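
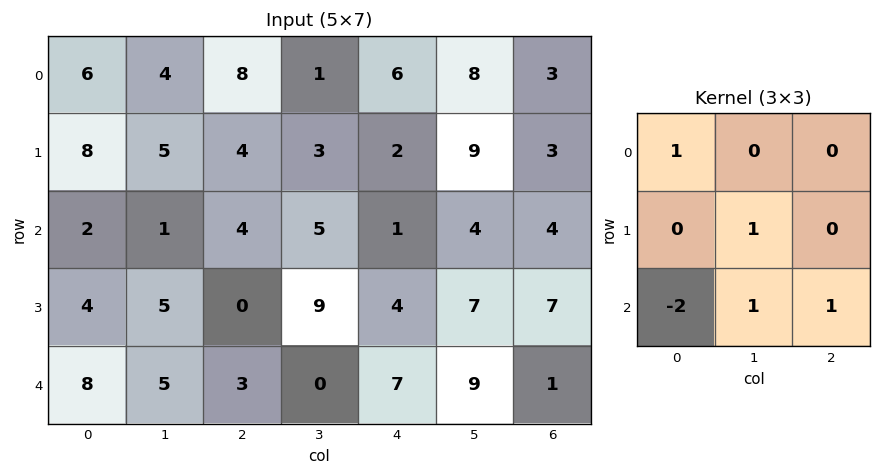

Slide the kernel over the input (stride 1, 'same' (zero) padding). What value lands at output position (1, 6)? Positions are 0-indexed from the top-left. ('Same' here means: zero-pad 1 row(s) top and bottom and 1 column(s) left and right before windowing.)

The receptive field on the zero-padded input at this output position is [8 3 0 / 9 3 0 / 4 4 0]. Elementwise product with the kernel and sum: 8·1 + 3·1 + 4·-2 + 4·1 + 0·1.

7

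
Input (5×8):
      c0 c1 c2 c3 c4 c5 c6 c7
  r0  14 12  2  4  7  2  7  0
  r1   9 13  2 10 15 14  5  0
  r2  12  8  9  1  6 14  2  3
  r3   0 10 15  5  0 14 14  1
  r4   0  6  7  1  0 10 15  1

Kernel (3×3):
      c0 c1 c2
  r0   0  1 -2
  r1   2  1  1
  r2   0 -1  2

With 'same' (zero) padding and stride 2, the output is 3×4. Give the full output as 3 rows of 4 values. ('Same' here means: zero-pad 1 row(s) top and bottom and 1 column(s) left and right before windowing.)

Output[0,0]: The receptive field on the zero-padded input at this output position is [0 0 0 / 0 14 12 / 0 9 13]. Elementwise product with the kernel and sum: 0·1 + 0·-2 + 0·2 + 14·1 + 12·1 + 9·-1 + 13·2.
Output[0,1]: The receptive field on the zero-padded input at this output position is [0 0 0 / 12 2 4 / 13 2 10]. Elementwise product with the kernel and sum: 0·1 + 0·-2 + 12·2 + 2·1 + 4·1 + 2·-1 + 10·2.

43 48 30 6
23 3 37 26
-14 25 -16 48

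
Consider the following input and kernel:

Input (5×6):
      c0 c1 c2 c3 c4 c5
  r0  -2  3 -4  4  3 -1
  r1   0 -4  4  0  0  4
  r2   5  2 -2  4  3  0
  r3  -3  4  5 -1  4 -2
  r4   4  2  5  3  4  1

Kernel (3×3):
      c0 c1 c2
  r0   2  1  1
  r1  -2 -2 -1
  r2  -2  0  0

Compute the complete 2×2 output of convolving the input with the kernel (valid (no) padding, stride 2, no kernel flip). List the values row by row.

-11 -5
-5 -19

Output[0,0]: The receptive field on the input at this output position is [-2 3 -4 / 0 -4 4 / 5 2 -2]. Elementwise product with the kernel and sum: -2·2 + 3·1 + -4·1 + 0·-2 + -4·-2 + 4·-1 + 5·-2.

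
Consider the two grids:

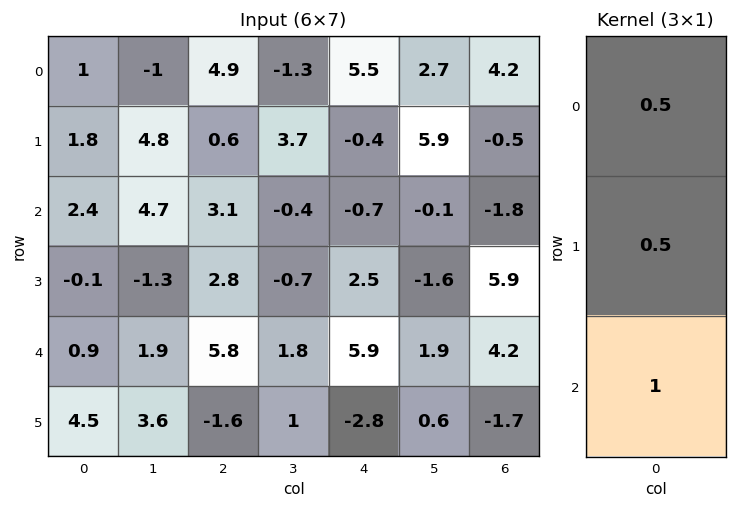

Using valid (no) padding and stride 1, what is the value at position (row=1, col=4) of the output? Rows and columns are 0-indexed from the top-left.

1.95

The receptive field on the input at this output position is [-0.4 / -0.7 / 2.5]. Elementwise product with the kernel and sum: -0.4·0.5 + -0.7·0.5 + 2.5·1.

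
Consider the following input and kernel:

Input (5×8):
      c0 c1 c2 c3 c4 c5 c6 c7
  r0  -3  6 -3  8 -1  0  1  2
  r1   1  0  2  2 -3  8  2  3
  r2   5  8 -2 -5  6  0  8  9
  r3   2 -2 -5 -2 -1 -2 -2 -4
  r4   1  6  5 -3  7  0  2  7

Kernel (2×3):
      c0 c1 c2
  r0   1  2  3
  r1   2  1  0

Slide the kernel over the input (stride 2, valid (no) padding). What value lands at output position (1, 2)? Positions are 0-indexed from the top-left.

26

The receptive field on the input at this output position is [6 0 8 / -1 -2 -2]. Elementwise product with the kernel and sum: 6·1 + 0·2 + 8·3 + -1·2 + -2·1.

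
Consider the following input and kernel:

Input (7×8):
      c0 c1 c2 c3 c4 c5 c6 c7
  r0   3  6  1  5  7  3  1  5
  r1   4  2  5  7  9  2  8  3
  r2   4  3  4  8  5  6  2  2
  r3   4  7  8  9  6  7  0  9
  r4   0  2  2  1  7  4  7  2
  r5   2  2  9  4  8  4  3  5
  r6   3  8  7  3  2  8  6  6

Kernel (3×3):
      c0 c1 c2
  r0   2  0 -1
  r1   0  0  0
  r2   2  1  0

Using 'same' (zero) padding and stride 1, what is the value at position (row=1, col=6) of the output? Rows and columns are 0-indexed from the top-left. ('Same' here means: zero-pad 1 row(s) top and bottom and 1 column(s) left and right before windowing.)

15

The receptive field on the zero-padded input at this output position is [3 1 5 / 2 8 3 / 6 2 2]. Elementwise product with the kernel and sum: 3·2 + 5·-1 + 6·2 + 2·1.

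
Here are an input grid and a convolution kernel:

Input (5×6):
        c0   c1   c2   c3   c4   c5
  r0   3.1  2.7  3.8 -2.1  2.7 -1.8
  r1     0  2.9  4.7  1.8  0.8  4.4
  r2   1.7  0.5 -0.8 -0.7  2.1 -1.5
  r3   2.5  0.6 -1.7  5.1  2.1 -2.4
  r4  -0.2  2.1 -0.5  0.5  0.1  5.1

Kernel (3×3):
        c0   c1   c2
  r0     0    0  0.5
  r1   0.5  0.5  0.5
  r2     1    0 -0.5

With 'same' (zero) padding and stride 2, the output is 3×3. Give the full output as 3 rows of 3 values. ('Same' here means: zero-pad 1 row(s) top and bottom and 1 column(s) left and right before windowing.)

Output[0,0]: The receptive field on the zero-padded input at this output position is [0 0 0 / 0 3.1 2.7 / 0 0 2.9]. Elementwise product with the kernel and sum: 0·0.5 + 0·0.5 + 3.1·0.5 + 2.7·0.5 + 0·1 + 2.9·-0.5.

1.45 4.2 -1
2.25 -1.55 8.45
1.25 3.6 1.65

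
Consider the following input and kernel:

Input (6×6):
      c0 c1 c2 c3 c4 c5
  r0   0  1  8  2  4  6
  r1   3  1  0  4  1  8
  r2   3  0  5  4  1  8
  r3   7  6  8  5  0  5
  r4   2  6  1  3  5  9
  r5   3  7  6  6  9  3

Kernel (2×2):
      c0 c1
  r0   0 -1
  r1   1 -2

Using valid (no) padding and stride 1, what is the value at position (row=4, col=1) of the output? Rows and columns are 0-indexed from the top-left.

-6

The receptive field on the input at this output position is [6 1 / 7 6]. Elementwise product with the kernel and sum: 1·-1 + 7·1 + 6·-2.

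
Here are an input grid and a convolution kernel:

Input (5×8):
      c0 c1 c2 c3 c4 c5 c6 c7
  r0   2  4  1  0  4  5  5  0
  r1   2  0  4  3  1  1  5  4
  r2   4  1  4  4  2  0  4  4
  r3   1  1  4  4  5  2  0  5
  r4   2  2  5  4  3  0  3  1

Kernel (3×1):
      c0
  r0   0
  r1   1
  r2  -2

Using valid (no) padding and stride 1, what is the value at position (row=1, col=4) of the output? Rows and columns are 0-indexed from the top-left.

The receptive field on the input at this output position is [1 / 2 / 5]. Elementwise product with the kernel and sum: 2·1 + 5·-2.

-8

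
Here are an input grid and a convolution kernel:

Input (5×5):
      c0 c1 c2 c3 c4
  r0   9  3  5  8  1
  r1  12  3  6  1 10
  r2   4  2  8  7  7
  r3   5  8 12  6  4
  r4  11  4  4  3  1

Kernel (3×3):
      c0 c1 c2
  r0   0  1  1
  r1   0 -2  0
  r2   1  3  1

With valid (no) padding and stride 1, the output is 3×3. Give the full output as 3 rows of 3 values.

20 34 43
46 41 31
21 10 16

Output[0,0]: The receptive field on the input at this output position is [9 3 5 / 12 3 6 / 4 2 8]. Elementwise product with the kernel and sum: 3·1 + 5·1 + 3·-2 + 4·1 + 2·3 + 8·1.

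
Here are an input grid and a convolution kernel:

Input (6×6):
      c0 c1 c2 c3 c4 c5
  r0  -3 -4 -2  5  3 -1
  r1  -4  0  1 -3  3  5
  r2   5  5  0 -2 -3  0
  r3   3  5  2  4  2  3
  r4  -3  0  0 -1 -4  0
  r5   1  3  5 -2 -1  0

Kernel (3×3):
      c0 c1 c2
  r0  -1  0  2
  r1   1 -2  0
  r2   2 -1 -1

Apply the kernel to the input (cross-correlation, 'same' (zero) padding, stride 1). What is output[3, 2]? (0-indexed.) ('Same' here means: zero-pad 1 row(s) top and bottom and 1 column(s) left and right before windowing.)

-7

The receptive field on the zero-padded input at this output position is [5 0 -2 / 5 2 4 / 0 0 -1]. Elementwise product with the kernel and sum: 5·-1 + -2·2 + 5·1 + 2·-2 + 0·2 + 0·-1 + -1·-1.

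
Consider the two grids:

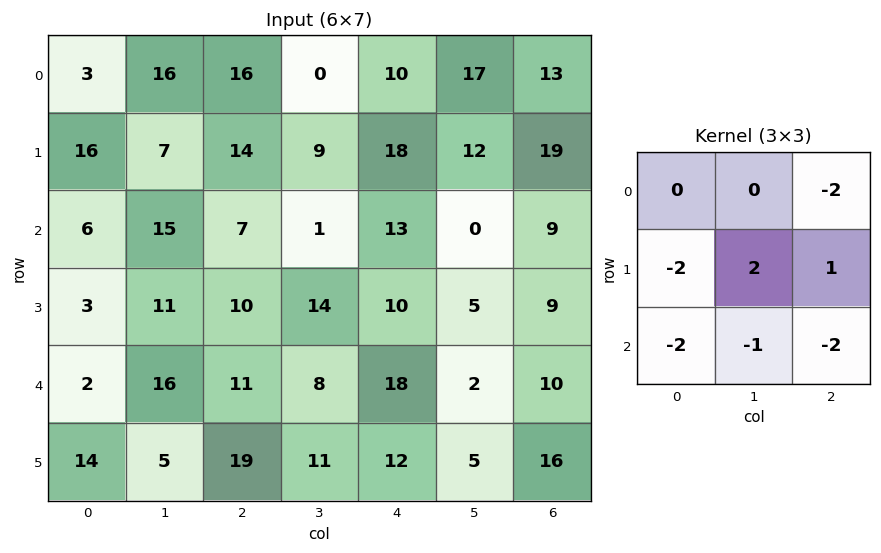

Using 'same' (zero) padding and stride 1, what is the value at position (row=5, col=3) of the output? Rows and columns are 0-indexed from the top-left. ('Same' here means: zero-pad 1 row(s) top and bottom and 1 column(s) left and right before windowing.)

The receptive field on the zero-padded input at this output position is [11 8 18 / 19 11 12 / 0 0 0]. Elementwise product with the kernel and sum: 18·-2 + 19·-2 + 11·2 + 12·1 + 0·-2 + 0·-1 + 0·-2.

-40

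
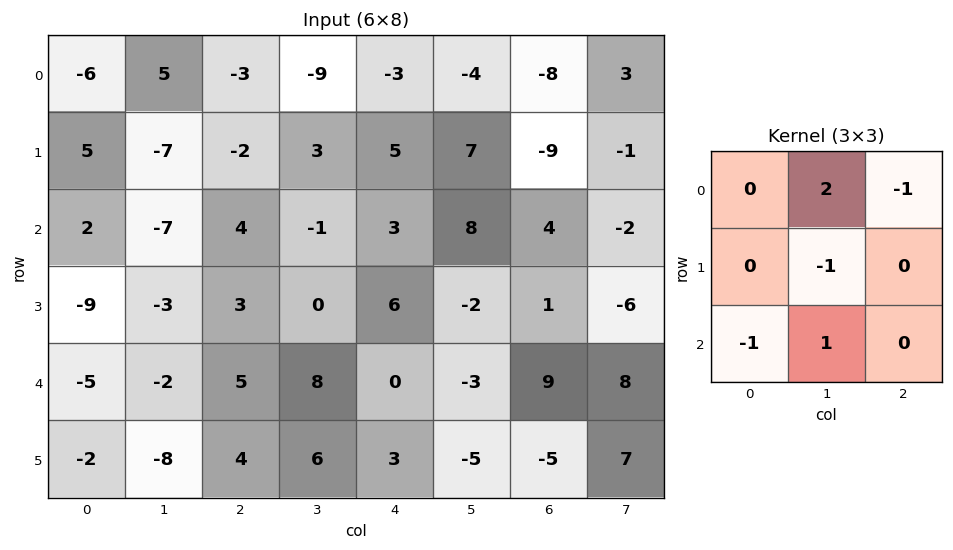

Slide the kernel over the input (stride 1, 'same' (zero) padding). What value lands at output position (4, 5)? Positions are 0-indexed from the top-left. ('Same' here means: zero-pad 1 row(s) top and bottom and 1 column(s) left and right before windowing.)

The receptive field on the zero-padded input at this output position is [6 -2 1 / 0 -3 9 / 3 -5 -5]. Elementwise product with the kernel and sum: -2·2 + 1·-1 + -3·-1 + 3·-1 + -5·1.

-10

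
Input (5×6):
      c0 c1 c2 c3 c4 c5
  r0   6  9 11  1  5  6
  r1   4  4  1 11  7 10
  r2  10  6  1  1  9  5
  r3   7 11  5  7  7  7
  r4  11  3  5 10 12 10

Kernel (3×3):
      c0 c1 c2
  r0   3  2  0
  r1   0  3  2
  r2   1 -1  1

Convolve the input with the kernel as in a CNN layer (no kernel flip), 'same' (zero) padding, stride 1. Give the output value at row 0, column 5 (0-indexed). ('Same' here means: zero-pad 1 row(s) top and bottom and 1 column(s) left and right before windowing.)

The receptive field on the zero-padded input at this output position is [0 0 0 / 5 6 0 / 7 10 0]. Elementwise product with the kernel and sum: 0·3 + 0·2 + 6·3 + 0·2 + 7·1 + 10·-1 + 0·1.

15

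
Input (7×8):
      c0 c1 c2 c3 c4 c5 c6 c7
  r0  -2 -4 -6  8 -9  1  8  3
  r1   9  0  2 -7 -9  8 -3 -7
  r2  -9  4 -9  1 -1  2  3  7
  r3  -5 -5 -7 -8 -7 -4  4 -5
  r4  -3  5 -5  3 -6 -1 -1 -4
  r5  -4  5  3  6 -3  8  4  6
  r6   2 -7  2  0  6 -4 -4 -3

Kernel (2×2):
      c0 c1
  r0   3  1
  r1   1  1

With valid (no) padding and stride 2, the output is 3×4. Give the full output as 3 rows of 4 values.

Output[0,0]: The receptive field on the input at this output position is [-2 -4 / 9 0]. Elementwise product with the kernel and sum: -2·3 + -4·1 + 9·1 + 0·1.

-1 -15 -27 17
-33 -41 -12 15
-3 -3 -14 3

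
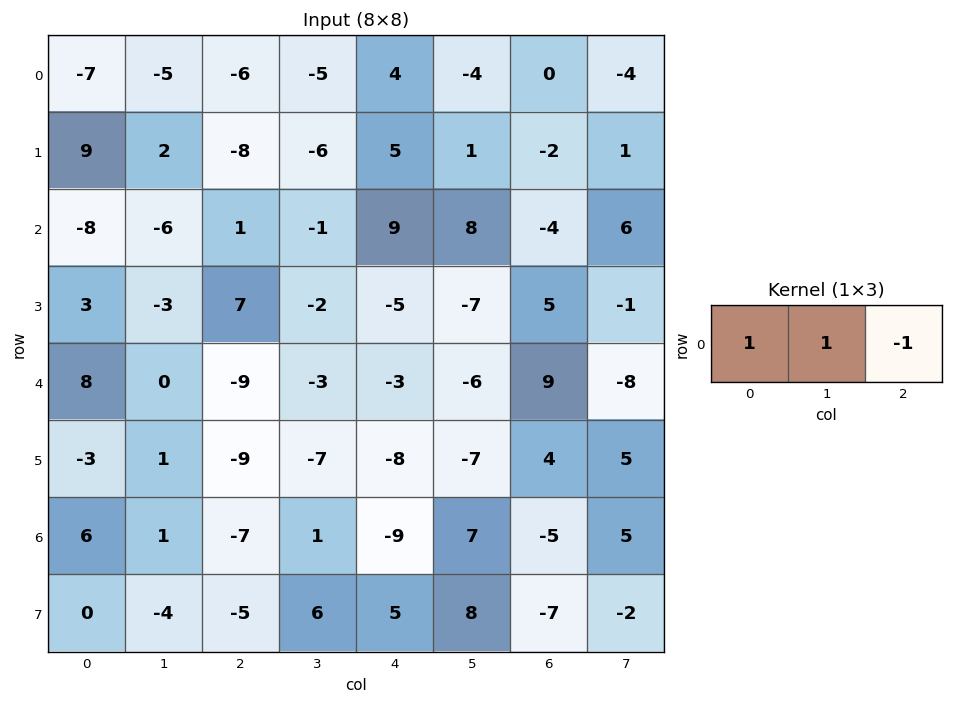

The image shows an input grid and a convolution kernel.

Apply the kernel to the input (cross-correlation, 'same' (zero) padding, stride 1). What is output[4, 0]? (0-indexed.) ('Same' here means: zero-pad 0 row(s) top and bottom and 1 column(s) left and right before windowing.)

The receptive field on the zero-padded input at this output position is [0 8 0]. Elementwise product with the kernel and sum: 0·1 + 8·1 + 0·-1.

8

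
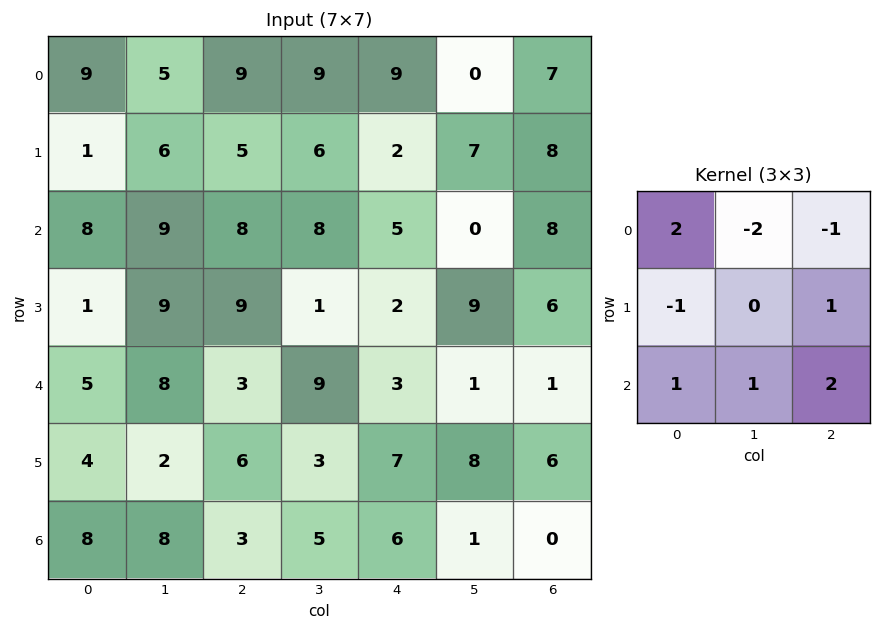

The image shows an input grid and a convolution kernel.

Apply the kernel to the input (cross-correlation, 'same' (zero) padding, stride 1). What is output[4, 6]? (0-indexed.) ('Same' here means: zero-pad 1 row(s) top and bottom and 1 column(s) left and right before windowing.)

19

The receptive field on the zero-padded input at this output position is [9 6 0 / 1 1 0 / 8 6 0]. Elementwise product with the kernel and sum: 9·2 + 6·-2 + 0·-1 + 1·-1 + 0·1 + 8·1 + 6·1 + 0·2.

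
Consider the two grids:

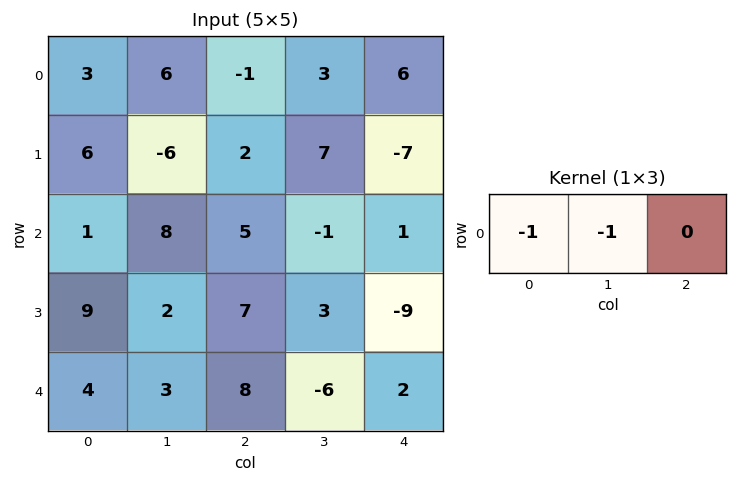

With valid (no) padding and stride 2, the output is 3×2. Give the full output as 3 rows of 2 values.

Output[0,0]: The receptive field on the input at this output position is [3 6 -1]. Elementwise product with the kernel and sum: 3·-1 + 6·-1.

-9 -2
-9 -4
-7 -2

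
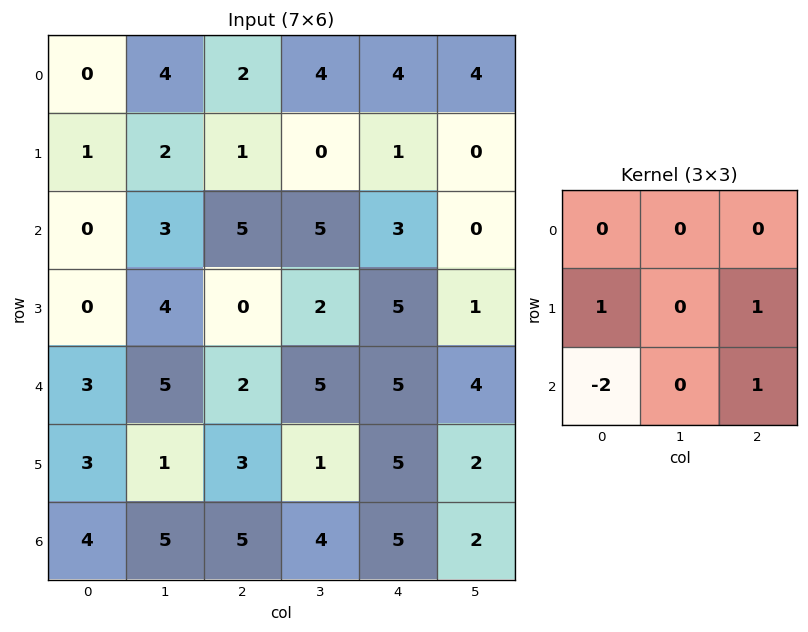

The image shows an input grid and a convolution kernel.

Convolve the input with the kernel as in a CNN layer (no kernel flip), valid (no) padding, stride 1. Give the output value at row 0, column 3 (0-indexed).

The receptive field on the input at this output position is [4 4 4 / 0 1 0 / 5 3 0]. Elementwise product with the kernel and sum: 0·1 + 0·1 + 5·-2 + 0·1.

-10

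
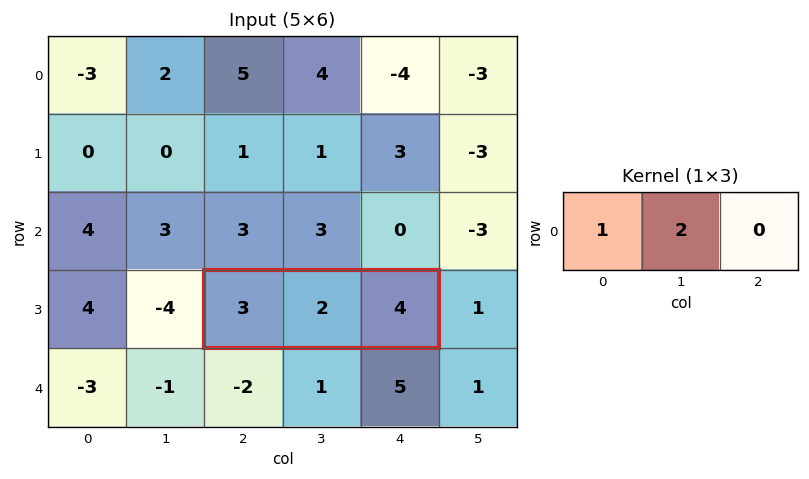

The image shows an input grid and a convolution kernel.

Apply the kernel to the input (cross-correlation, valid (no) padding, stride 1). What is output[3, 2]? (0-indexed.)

The receptive field on the input at this output position is [3 2 4]. Elementwise product with the kernel and sum: 3·1 + 2·2.

7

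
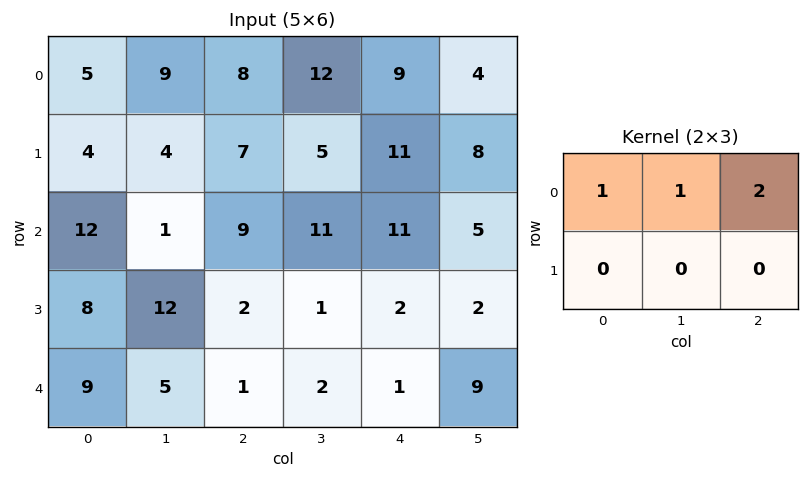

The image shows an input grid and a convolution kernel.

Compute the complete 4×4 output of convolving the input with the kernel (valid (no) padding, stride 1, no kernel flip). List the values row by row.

Output[0,0]: The receptive field on the input at this output position is [5 9 8 / 4 4 7]. Elementwise product with the kernel and sum: 5·1 + 9·1 + 8·2.

30 41 38 29
22 21 34 32
31 32 42 32
24 16 7 7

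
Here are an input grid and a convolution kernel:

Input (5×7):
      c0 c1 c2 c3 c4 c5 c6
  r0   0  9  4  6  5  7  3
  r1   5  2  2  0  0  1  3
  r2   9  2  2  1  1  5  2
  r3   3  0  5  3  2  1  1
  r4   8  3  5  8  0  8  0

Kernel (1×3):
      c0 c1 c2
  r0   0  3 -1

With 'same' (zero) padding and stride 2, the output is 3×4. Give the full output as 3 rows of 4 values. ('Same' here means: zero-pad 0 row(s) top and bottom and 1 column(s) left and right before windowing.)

Output[0,0]: The receptive field on the zero-padded input at this output position is [0 0 9]. Elementwise product with the kernel and sum: 0·3 + 9·-1.
Output[0,1]: The receptive field on the zero-padded input at this output position is [9 4 6]. Elementwise product with the kernel and sum: 4·3 + 6·-1.

-9 6 8 9
25 5 -2 6
21 7 -8 0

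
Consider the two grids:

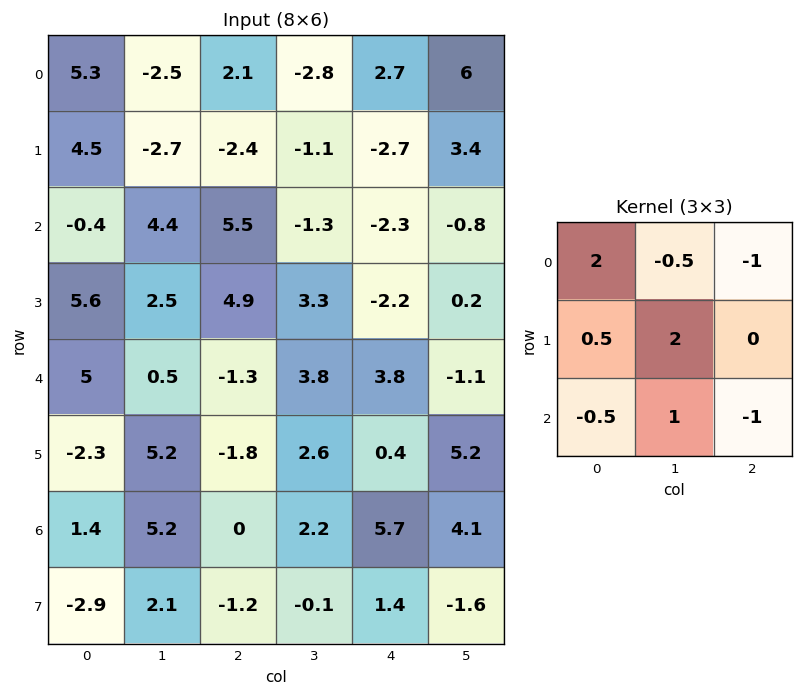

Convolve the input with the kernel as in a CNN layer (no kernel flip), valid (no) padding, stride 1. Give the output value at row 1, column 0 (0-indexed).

The receptive field on the input at this output position is [4.5 -2.7 -2.4 / -0.4 4.4 5.5 / 5.6 2.5 4.9]. Elementwise product with the kernel and sum: 4.5·2 + -2.7·-0.5 + -2.4·-1 + -0.4·0.5 + 4.4·2 + 5.6·-0.5 + 2.5·1 + 4.9·-1.

16.15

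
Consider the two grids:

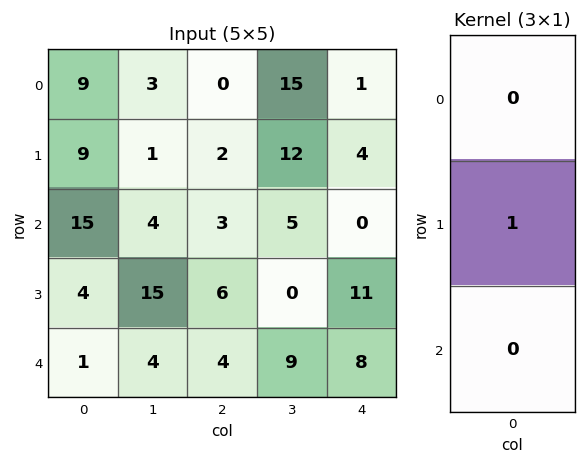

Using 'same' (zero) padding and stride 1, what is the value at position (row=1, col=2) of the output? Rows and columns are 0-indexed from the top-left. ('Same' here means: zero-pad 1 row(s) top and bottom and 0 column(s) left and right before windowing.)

The receptive field on the zero-padded input at this output position is [0 / 2 / 3]. Elementwise product with the kernel and sum: 2·1.

2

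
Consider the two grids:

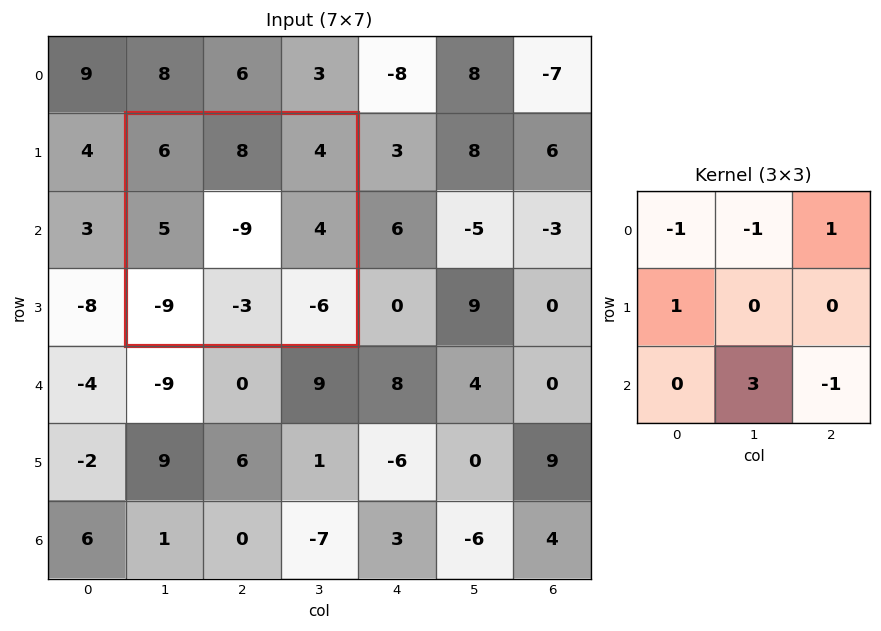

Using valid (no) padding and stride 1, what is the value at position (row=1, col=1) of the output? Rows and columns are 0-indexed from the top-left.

-8

The receptive field on the input at this output position is [6 8 4 / 5 -9 4 / -9 -3 -6]. Elementwise product with the kernel and sum: 6·-1 + 8·-1 + 4·1 + 5·1 + -3·3 + -6·-1.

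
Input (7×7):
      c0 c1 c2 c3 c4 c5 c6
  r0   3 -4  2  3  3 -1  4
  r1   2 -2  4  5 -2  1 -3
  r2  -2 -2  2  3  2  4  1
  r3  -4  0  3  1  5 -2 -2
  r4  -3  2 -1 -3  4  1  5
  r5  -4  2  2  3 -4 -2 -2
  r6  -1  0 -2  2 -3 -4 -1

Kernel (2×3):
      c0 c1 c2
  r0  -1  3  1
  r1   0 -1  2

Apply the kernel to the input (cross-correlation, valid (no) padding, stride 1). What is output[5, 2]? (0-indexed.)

-5

The receptive field on the input at this output position is [2 3 -4 / -2 2 -3]. Elementwise product with the kernel and sum: 2·-1 + 3·3 + -4·1 + 2·-1 + -3·2.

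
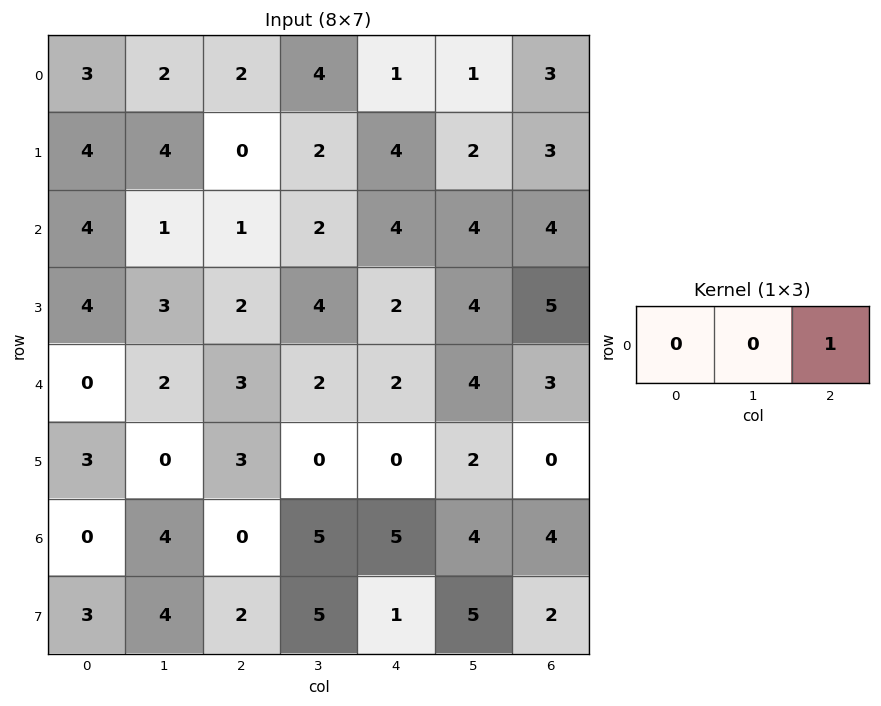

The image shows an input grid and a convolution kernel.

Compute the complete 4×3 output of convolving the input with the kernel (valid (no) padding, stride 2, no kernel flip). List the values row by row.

2 1 3
1 4 4
3 2 3
0 5 4

Output[0,0]: The receptive field on the input at this output position is [3 2 2]. Elementwise product with the kernel and sum: 2·1.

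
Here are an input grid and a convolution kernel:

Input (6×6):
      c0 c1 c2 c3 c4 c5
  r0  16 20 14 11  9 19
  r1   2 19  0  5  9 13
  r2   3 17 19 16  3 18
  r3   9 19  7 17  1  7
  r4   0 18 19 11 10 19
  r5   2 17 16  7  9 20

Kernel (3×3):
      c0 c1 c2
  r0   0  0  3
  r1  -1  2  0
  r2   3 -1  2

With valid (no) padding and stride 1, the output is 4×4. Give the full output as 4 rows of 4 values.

108 78 84 151
53 120 46 93
106 100 102 100
78 120 65 82

Output[0,0]: The receptive field on the input at this output position is [16 20 14 / 2 19 0 / 3 17 19]. Elementwise product with the kernel and sum: 14·3 + 2·-1 + 19·2 + 3·3 + 17·-1 + 19·2.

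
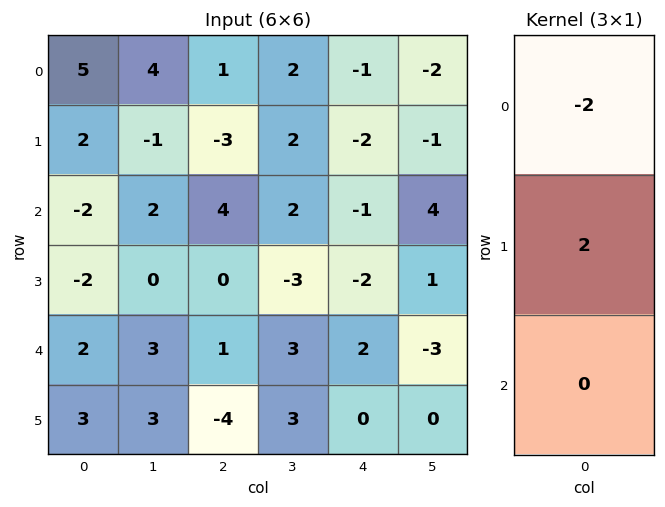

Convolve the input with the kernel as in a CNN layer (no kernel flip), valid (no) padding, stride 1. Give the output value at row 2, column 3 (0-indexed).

The receptive field on the input at this output position is [2 / -3 / 3]. Elementwise product with the kernel and sum: 2·-2 + -3·2.

-10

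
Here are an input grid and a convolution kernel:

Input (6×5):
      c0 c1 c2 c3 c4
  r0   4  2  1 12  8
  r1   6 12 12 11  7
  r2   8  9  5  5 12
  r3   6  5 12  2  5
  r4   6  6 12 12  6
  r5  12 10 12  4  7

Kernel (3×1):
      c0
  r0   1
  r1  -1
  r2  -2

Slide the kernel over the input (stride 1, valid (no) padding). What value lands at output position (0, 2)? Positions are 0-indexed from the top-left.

The receptive field on the input at this output position is [1 / 12 / 5]. Elementwise product with the kernel and sum: 1·1 + 12·-1 + 5·-2.

-21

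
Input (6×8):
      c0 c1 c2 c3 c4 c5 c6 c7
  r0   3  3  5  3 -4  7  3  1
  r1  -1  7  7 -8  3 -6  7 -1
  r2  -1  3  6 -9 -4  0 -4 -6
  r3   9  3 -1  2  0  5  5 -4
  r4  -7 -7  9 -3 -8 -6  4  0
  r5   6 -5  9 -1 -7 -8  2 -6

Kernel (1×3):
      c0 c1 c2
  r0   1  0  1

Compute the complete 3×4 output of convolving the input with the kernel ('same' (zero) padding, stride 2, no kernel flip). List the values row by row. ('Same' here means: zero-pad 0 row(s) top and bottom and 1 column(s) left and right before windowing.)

Output[0,0]: The receptive field on the zero-padded input at this output position is [0 3 3]. Elementwise product with the kernel and sum: 0·1 + 3·1.

3 6 10 8
3 -6 -9 -6
-7 -10 -9 -6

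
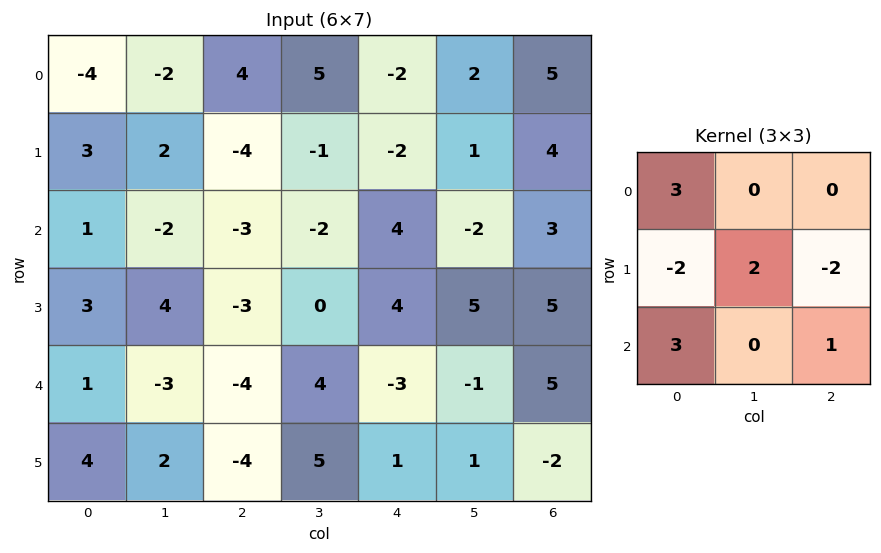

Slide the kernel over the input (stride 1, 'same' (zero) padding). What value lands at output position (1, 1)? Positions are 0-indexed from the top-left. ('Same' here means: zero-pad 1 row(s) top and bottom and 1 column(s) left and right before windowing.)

The receptive field on the zero-padded input at this output position is [-4 -2 4 / 3 2 -4 / 1 -2 -3]. Elementwise product with the kernel and sum: -4·3 + 3·-2 + 2·2 + -4·-2 + 1·3 + -3·1.

-6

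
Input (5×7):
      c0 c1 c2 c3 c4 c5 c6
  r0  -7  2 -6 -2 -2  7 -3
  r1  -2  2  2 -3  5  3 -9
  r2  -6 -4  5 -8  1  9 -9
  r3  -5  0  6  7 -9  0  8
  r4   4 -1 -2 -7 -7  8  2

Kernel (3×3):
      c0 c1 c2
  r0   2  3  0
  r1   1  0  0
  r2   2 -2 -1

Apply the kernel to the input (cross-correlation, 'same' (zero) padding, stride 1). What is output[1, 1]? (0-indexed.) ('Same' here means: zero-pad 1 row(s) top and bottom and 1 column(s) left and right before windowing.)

The receptive field on the zero-padded input at this output position is [-7 2 -6 / -2 2 2 / -6 -4 5]. Elementwise product with the kernel and sum: -7·2 + 2·3 + -2·1 + -6·2 + -4·-2 + 5·-1.

-19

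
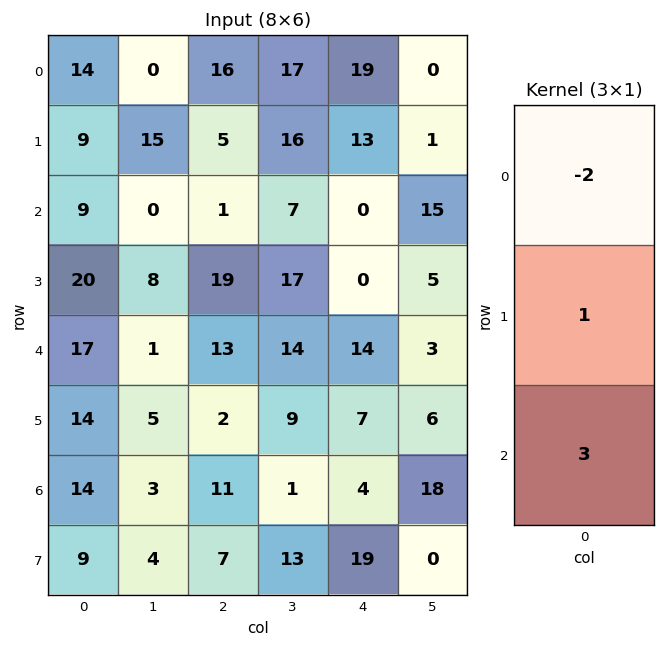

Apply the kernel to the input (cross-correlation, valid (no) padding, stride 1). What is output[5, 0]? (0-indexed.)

The receptive field on the input at this output position is [14 / 14 / 9]. Elementwise product with the kernel and sum: 14·-2 + 14·1 + 9·3.

13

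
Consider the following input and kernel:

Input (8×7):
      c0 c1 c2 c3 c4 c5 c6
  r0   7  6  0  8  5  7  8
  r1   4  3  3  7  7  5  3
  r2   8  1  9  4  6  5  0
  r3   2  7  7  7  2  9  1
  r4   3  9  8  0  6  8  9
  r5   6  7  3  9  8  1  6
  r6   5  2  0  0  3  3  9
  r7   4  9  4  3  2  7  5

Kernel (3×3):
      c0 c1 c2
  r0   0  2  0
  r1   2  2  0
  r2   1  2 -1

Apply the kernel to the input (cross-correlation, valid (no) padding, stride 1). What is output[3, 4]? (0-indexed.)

50

The receptive field on the input at this output position is [2 9 1 / 6 8 9 / 8 1 6]. Elementwise product with the kernel and sum: 9·2 + 6·2 + 8·2 + 8·1 + 1·2 + 6·-1.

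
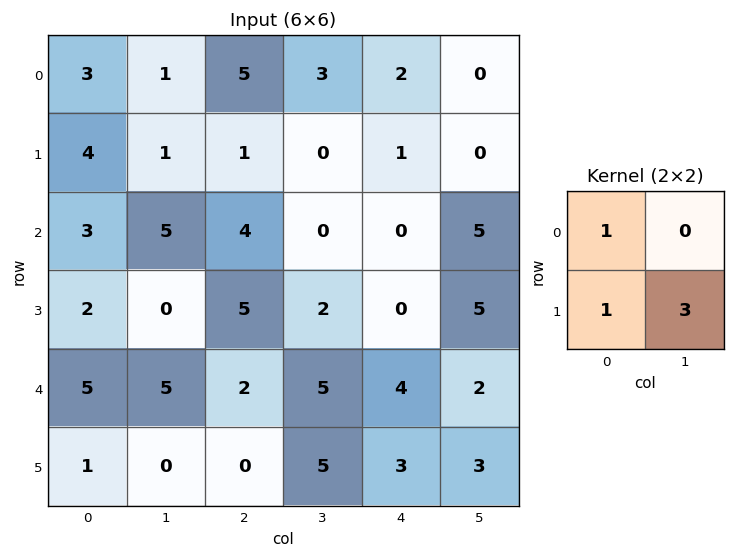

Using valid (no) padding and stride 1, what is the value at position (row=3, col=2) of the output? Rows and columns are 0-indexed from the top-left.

22

The receptive field on the input at this output position is [5 2 / 2 5]. Elementwise product with the kernel and sum: 5·1 + 2·1 + 5·3.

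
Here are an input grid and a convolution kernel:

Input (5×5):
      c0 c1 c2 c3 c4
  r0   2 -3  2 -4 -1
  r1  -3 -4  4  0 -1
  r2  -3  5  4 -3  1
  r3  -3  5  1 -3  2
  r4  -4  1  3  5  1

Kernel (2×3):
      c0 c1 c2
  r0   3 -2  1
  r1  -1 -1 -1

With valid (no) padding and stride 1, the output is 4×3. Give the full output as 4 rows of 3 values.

17 -17 10
-3 -26 9
-18 1 19
-18 1 2

Output[0,0]: The receptive field on the input at this output position is [2 -3 2 / -3 -4 4]. Elementwise product with the kernel and sum: 2·3 + -3·-2 + 2·1 + -3·-1 + -4·-1 + 4·-1.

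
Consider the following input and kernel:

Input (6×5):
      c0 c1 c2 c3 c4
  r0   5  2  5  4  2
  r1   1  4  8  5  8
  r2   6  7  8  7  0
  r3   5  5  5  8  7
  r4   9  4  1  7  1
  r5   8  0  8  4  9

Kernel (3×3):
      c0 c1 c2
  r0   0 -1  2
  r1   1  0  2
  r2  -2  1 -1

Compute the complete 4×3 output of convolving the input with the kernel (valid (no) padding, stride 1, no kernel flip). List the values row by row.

Output[0,0]: The receptive field on the input at this output position is [5 2 5 / 1 4 8 / 6 7 8]. Elementwise product with the kernel and sum: 2·-1 + 5·2 + 1·1 + 8·2 + 6·-2 + 7·1 + 8·-1.

12 4 15
24 10 10
9 13 16
-8 33 -12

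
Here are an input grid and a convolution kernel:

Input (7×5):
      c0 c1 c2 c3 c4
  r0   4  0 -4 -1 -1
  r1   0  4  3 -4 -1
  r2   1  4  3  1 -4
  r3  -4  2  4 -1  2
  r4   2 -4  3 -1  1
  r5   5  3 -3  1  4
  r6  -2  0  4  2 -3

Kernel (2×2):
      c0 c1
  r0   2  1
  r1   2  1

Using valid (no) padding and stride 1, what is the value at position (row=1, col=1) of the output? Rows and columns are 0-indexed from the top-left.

22

The receptive field on the input at this output position is [4 3 / 4 3]. Elementwise product with the kernel and sum: 4·2 + 3·1 + 4·2 + 3·1.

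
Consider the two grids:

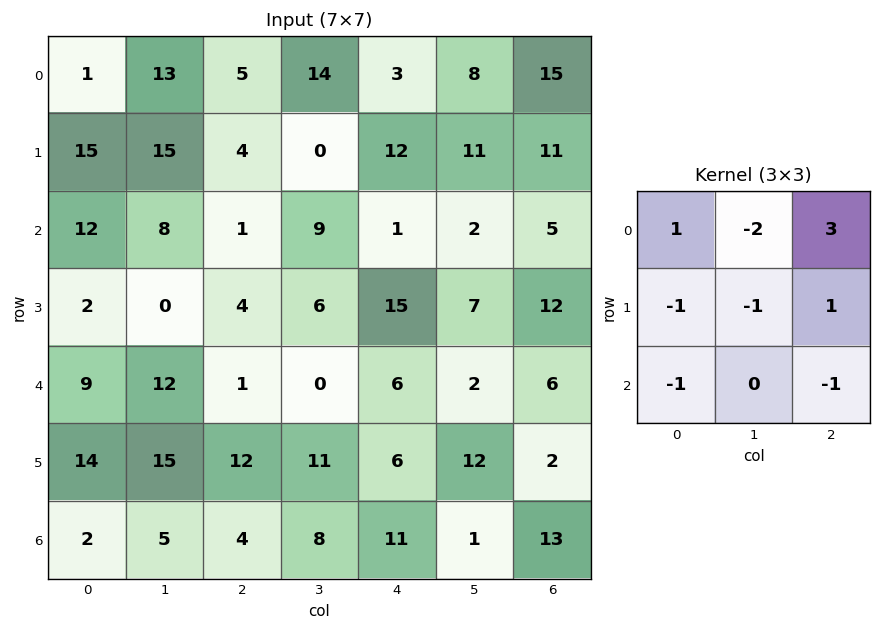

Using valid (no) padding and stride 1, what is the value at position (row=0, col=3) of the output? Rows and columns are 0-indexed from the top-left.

20

The receptive field on the input at this output position is [14 3 8 / 0 12 11 / 9 1 2]. Elementwise product with the kernel and sum: 14·1 + 3·-2 + 8·3 + 0·-1 + 12·-1 + 11·1 + 9·-1 + 2·-1.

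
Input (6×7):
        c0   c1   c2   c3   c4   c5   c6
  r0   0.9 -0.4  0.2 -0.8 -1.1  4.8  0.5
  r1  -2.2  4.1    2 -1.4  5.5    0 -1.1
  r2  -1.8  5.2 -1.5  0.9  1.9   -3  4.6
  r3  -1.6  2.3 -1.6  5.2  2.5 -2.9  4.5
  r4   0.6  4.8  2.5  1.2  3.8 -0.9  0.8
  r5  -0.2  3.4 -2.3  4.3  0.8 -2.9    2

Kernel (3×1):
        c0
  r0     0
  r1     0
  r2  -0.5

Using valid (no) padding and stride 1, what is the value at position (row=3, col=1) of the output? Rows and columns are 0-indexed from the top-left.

-1.7

The receptive field on the input at this output position is [2.3 / 4.8 / 3.4]. Elementwise product with the kernel and sum: 3.4·-0.5.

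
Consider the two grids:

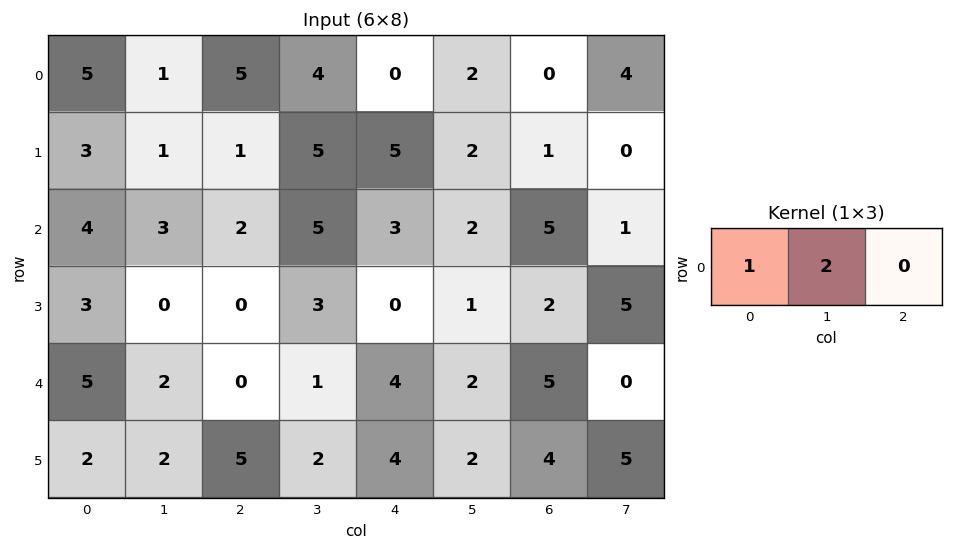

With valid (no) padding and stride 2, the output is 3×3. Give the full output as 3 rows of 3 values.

7 13 4
10 12 7
9 2 8

Output[0,0]: The receptive field on the input at this output position is [5 1 5]. Elementwise product with the kernel and sum: 5·1 + 1·2.
Output[0,1]: The receptive field on the input at this output position is [5 4 0]. Elementwise product with the kernel and sum: 5·1 + 4·2.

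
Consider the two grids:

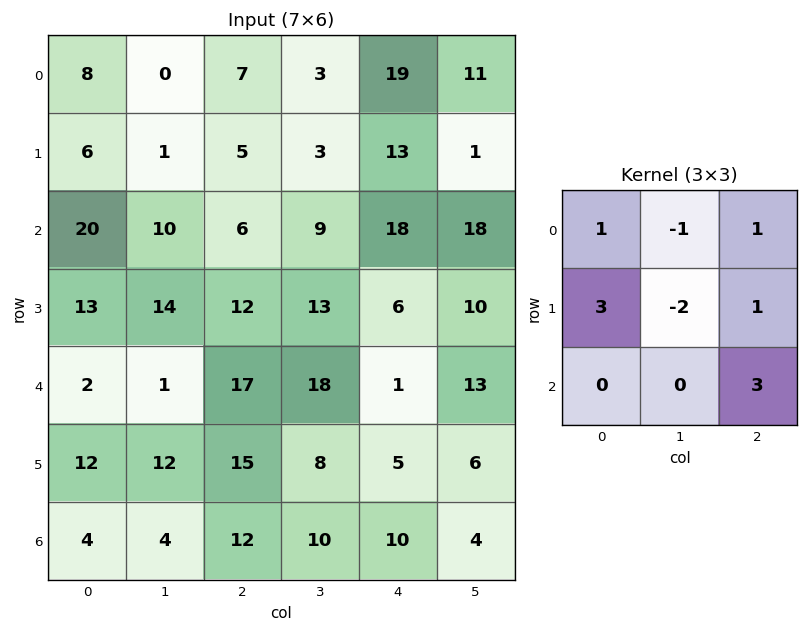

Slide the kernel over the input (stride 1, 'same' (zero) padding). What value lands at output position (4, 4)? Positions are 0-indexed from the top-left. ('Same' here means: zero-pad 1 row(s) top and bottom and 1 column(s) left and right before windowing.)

100

The receptive field on the zero-padded input at this output position is [13 6 10 / 18 1 13 / 8 5 6]. Elementwise product with the kernel and sum: 13·1 + 6·-1 + 10·1 + 18·3 + 1·-2 + 13·1 + 6·3.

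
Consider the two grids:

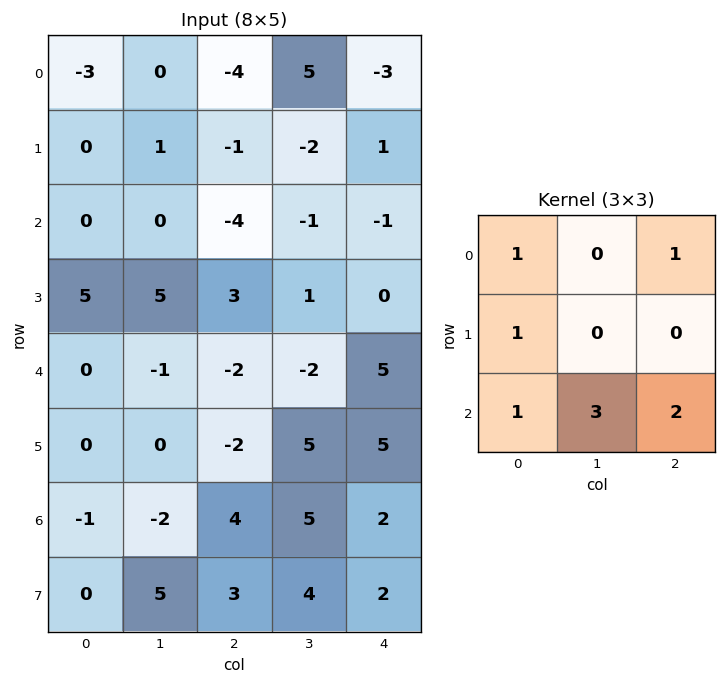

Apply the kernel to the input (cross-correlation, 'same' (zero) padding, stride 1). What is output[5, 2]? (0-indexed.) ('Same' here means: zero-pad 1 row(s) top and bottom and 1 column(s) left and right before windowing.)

The receptive field on the zero-padded input at this output position is [-1 -2 -2 / 0 -2 5 / -2 4 5]. Elementwise product with the kernel and sum: -1·1 + -2·1 + 0·1 + -2·1 + 4·3 + 5·2.

17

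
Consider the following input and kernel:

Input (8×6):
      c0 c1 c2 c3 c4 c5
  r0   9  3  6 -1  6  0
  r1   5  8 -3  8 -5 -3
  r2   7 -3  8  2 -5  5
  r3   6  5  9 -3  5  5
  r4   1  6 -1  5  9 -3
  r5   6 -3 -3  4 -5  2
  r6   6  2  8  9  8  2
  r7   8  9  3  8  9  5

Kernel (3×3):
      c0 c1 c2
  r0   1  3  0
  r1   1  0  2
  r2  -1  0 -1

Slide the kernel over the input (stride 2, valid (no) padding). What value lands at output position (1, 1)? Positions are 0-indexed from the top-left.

25

The receptive field on the input at this output position is [8 2 -5 / 9 -3 5 / -1 5 9]. Elementwise product with the kernel and sum: 8·1 + 2·3 + 9·1 + 5·2 + -1·-1 + 9·-1.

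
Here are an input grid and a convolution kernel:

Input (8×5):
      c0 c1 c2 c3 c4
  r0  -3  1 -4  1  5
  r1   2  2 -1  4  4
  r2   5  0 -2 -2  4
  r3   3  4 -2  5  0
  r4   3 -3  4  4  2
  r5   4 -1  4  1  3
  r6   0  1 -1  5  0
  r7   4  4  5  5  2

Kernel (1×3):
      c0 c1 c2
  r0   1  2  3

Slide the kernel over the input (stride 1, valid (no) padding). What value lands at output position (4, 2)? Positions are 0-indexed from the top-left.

The receptive field on the input at this output position is [4 4 2]. Elementwise product with the kernel and sum: 4·1 + 4·2 + 2·3.

18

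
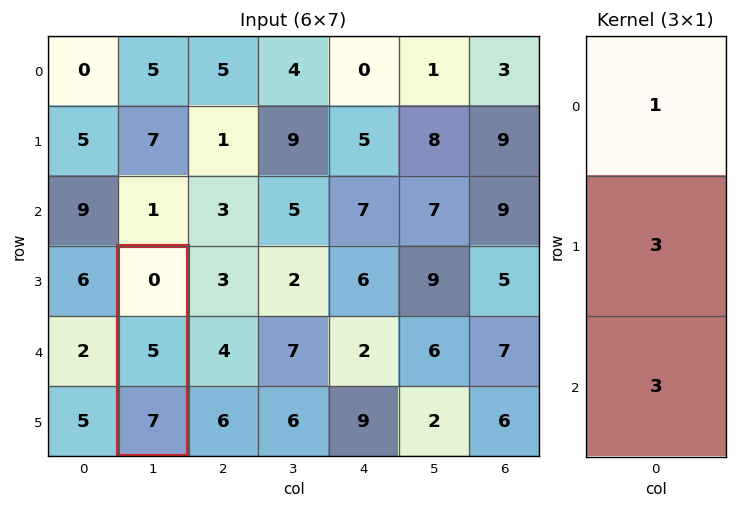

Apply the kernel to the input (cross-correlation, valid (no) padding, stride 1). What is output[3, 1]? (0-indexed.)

The receptive field on the input at this output position is [0 / 5 / 7]. Elementwise product with the kernel and sum: 0·1 + 5·3 + 7·3.

36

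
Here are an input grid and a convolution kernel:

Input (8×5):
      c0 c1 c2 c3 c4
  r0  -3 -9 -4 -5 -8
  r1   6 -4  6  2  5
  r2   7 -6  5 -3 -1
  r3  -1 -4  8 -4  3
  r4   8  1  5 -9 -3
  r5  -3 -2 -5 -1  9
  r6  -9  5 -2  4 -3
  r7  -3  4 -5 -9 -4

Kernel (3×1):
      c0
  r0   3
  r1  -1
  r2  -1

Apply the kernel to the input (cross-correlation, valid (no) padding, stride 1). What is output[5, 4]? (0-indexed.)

The receptive field on the input at this output position is [9 / -3 / -4]. Elementwise product with the kernel and sum: 9·3 + -3·-1 + -4·-1.

34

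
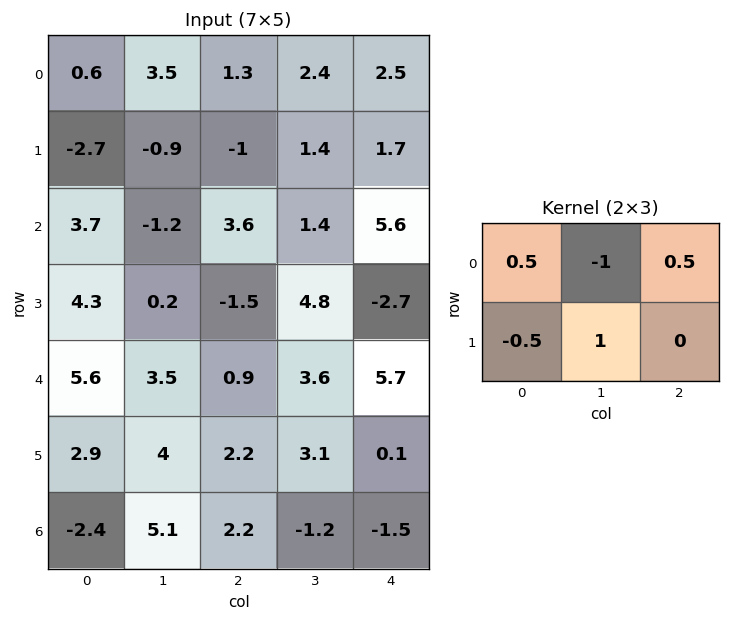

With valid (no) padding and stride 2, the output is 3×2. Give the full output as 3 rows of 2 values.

-2.1 1.4
2.9 8.75
2.3 1.7

Output[0,0]: The receptive field on the input at this output position is [0.6 3.5 1.3 / -2.7 -0.9 -1]. Elementwise product with the kernel and sum: 0.6·0.5 + 3.5·-1 + 1.3·0.5 + -2.7·-0.5 + -0.9·1.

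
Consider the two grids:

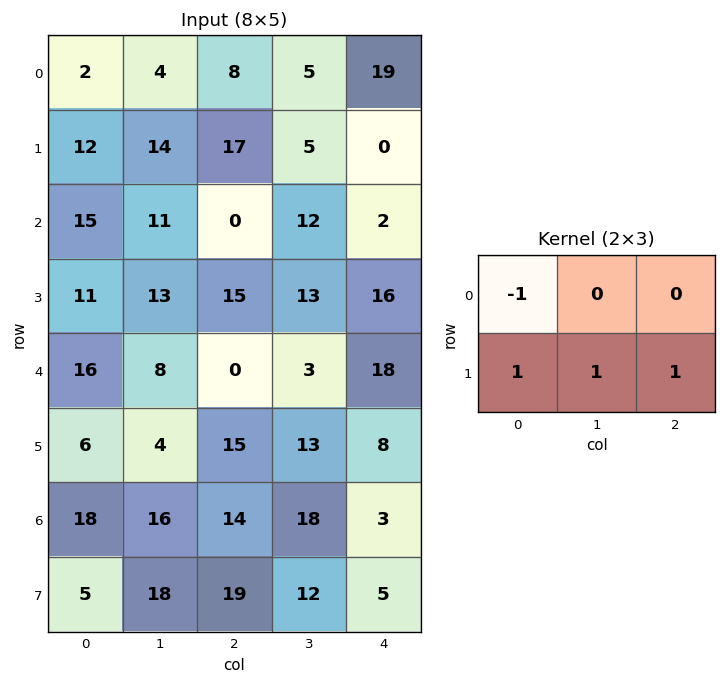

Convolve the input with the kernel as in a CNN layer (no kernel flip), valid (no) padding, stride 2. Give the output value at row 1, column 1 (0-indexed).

The receptive field on the input at this output position is [0 12 2 / 15 13 16]. Elementwise product with the kernel and sum: 0·-1 + 15·1 + 13·1 + 16·1.

44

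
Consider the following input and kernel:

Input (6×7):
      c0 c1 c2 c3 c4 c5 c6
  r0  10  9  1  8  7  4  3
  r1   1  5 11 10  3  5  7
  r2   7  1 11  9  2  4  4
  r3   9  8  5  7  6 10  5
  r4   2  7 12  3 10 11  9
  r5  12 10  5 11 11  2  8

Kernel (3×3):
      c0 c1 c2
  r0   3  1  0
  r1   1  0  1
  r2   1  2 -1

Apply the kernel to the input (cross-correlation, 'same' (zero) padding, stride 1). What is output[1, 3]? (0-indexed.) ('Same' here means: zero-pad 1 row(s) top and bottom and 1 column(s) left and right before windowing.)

52

The receptive field on the zero-padded input at this output position is [1 8 7 / 11 10 3 / 11 9 2]. Elementwise product with the kernel and sum: 1·3 + 8·1 + 11·1 + 3·1 + 11·1 + 9·2 + 2·-1.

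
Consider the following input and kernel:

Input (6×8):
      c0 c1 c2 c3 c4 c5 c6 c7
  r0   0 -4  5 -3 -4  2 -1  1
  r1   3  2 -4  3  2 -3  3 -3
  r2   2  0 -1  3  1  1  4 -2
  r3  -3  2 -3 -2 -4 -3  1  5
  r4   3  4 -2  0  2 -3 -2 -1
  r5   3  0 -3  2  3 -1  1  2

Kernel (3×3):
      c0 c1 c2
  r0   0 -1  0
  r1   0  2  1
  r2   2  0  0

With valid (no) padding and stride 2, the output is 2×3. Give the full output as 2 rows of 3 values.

8 9 -3
7 -15 -2

Output[0,0]: The receptive field on the input at this output position is [0 -4 5 / 3 2 -4 / 2 0 -1]. Elementwise product with the kernel and sum: -4·-1 + 2·2 + -4·1 + 2·2.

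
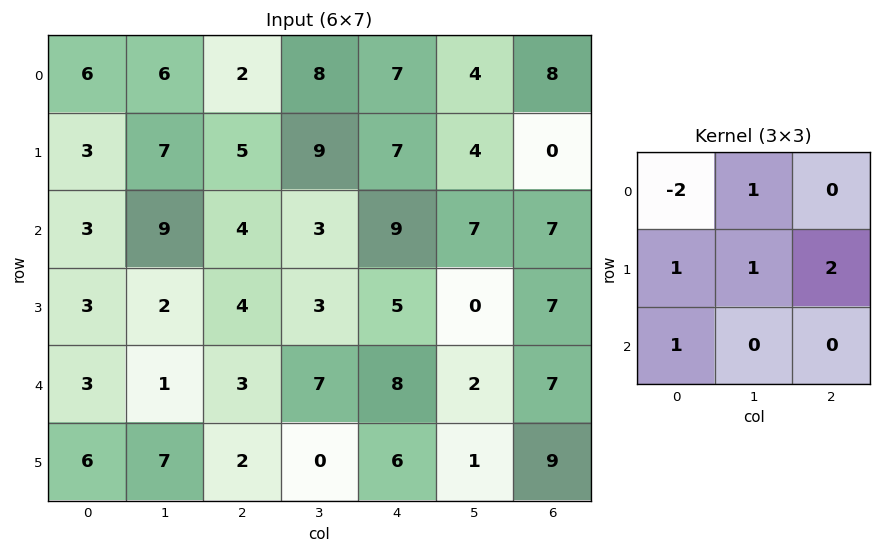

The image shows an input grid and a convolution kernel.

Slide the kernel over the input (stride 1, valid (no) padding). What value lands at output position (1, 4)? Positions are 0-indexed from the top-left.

25

The receptive field on the input at this output position is [7 4 0 / 9 7 7 / 5 0 7]. Elementwise product with the kernel and sum: 7·-2 + 4·1 + 9·1 + 7·1 + 7·2 + 5·1.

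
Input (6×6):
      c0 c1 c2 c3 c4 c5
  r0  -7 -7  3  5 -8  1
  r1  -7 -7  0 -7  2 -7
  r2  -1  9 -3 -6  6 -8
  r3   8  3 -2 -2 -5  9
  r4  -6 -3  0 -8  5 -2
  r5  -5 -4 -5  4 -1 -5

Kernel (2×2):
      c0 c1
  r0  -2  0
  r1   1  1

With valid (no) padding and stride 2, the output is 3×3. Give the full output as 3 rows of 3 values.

Output[0,0]: The receptive field on the input at this output position is [-7 -7 / -7 -7]. Elementwise product with the kernel and sum: -7·-2 + -7·1 + -7·1.

0 -13 11
13 2 -8
3 -1 -16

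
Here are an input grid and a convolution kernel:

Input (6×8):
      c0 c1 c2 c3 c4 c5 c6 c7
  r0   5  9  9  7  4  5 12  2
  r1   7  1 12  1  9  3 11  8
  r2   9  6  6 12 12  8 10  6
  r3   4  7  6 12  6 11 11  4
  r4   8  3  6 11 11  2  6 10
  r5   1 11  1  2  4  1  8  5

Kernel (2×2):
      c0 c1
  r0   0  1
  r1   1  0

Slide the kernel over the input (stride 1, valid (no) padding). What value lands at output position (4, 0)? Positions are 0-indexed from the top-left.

4

The receptive field on the input at this output position is [8 3 / 1 11]. Elementwise product with the kernel and sum: 3·1 + 1·1.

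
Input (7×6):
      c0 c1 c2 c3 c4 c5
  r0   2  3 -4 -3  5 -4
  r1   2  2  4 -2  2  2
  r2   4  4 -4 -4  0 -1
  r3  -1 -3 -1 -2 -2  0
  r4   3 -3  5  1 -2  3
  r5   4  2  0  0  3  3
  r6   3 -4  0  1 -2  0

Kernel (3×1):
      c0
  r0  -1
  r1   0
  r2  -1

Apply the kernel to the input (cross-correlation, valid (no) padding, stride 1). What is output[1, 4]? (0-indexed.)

The receptive field on the input at this output position is [2 / 0 / -2]. Elementwise product with the kernel and sum: 2·-1 + -2·-1.

0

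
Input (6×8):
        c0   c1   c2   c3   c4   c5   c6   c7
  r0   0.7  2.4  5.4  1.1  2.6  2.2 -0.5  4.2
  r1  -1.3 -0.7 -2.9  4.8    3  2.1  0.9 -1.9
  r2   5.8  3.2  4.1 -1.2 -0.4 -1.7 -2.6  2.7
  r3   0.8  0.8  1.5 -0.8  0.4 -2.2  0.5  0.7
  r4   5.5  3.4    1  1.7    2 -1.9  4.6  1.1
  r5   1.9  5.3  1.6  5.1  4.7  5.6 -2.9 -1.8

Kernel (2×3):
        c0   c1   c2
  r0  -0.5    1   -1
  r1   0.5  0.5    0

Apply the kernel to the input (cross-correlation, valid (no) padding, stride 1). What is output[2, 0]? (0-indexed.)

-3

The receptive field on the input at this output position is [5.8 3.2 4.1 / 0.8 0.8 1.5]. Elementwise product with the kernel and sum: 5.8·-0.5 + 3.2·1 + 4.1·-1 + 0.8·0.5 + 0.8·0.5.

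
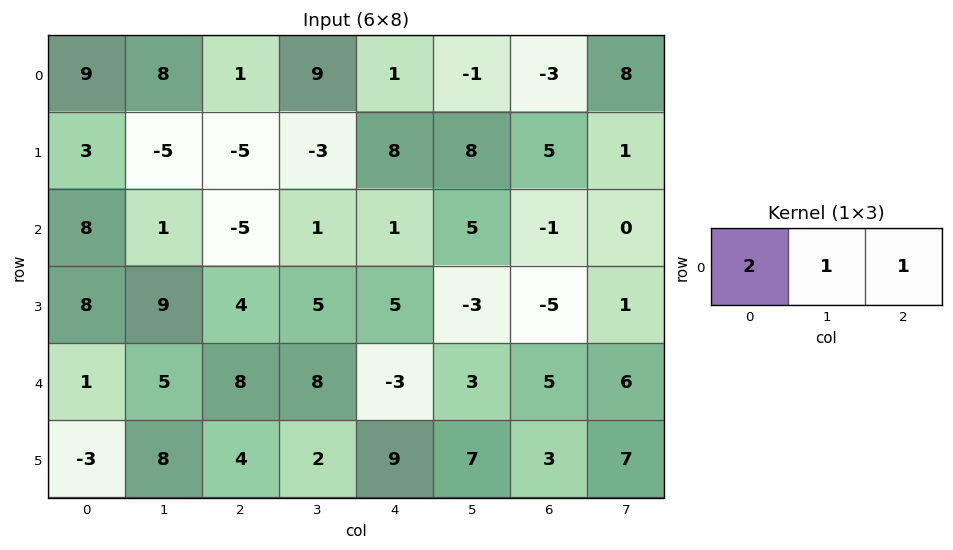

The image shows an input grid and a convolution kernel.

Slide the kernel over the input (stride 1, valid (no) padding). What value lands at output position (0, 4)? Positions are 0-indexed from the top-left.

-2

The receptive field on the input at this output position is [1 -1 -3]. Elementwise product with the kernel and sum: 1·2 + -1·1 + -3·1.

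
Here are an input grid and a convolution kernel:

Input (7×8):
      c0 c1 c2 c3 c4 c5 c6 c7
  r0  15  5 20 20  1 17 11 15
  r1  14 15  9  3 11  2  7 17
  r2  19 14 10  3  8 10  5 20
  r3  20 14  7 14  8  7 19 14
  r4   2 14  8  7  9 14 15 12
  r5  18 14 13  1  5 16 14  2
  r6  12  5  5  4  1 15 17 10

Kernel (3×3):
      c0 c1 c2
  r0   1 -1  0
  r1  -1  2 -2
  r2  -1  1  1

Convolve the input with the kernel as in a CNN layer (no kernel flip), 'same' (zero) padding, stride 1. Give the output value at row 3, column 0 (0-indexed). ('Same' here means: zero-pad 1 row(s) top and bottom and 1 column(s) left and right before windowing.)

9

The receptive field on the zero-padded input at this output position is [0 19 14 / 0 20 14 / 0 2 14]. Elementwise product with the kernel and sum: 0·1 + 19·-1 + 0·-1 + 20·2 + 14·-2 + 0·-1 + 2·1 + 14·1.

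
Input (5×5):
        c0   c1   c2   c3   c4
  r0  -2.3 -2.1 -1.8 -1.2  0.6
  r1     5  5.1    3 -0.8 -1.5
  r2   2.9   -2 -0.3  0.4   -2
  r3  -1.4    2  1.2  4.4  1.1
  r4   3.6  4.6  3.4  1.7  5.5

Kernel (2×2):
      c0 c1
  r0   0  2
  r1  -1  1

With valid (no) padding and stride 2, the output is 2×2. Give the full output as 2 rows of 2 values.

Output[0,0]: The receptive field on the input at this output position is [-2.3 -2.1 / 5 5.1]. Elementwise product with the kernel and sum: -2.1·2 + 5·-1 + 5.1·1.

-4.1 -6.2
-0.6 4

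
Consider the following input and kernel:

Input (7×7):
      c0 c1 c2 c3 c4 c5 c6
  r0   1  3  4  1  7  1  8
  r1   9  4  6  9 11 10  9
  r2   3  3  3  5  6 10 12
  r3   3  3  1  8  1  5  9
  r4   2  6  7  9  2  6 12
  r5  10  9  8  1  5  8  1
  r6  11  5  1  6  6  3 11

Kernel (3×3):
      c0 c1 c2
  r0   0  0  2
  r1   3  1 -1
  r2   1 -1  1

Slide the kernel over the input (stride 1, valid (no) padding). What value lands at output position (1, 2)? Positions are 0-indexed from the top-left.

The receptive field on the input at this output position is [6 9 11 / 3 5 6 / 1 8 1]. Elementwise product with the kernel and sum: 11·2 + 3·3 + 5·1 + 6·-1 + 1·1 + 8·-1 + 1·1.

24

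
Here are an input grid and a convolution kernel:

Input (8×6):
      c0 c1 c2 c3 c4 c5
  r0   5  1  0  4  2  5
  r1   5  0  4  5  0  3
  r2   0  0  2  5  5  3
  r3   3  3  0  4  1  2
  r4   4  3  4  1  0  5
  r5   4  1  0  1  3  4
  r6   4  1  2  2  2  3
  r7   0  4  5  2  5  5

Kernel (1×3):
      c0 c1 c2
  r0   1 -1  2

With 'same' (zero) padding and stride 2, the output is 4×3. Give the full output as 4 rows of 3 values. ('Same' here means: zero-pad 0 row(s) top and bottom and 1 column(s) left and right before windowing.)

-3 9 12
0 8 6
2 1 11
-2 3 6

Output[0,0]: The receptive field on the zero-padded input at this output position is [0 5 1]. Elementwise product with the kernel and sum: 0·1 + 5·-1 + 1·2.
Output[0,1]: The receptive field on the zero-padded input at this output position is [1 0 4]. Elementwise product with the kernel and sum: 1·1 + 0·-1 + 4·2.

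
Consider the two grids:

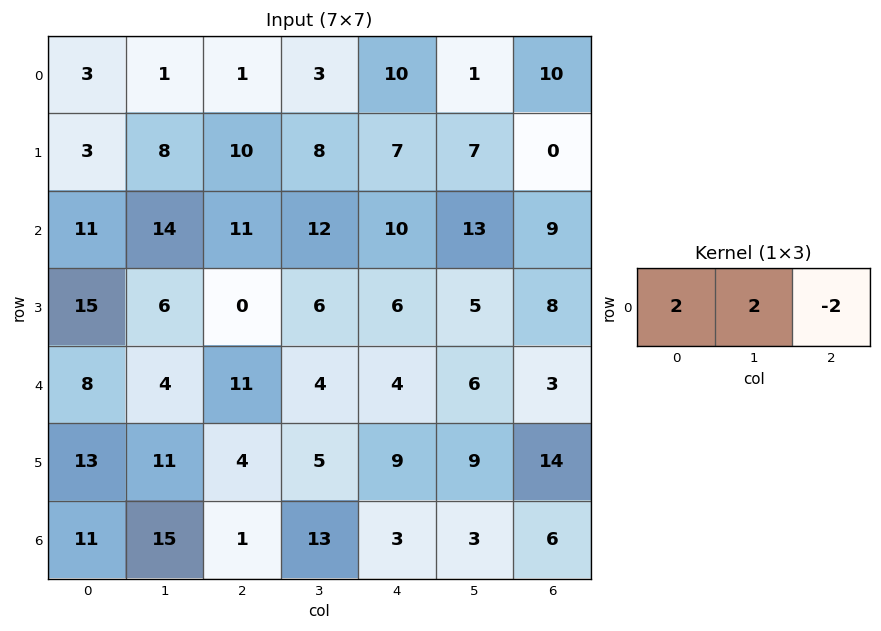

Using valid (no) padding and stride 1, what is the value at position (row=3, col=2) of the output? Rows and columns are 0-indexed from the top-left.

The receptive field on the input at this output position is [0 6 6]. Elementwise product with the kernel and sum: 0·2 + 6·2 + 6·-2.

0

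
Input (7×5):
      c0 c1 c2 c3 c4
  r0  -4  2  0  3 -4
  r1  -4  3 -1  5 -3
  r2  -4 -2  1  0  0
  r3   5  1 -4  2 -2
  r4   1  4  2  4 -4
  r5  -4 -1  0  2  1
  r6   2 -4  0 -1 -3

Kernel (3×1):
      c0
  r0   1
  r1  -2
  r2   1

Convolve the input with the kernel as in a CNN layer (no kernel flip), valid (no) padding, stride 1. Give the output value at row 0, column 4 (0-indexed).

2

The receptive field on the input at this output position is [-4 / -3 / 0]. Elementwise product with the kernel and sum: -4·1 + -3·-2 + 0·1.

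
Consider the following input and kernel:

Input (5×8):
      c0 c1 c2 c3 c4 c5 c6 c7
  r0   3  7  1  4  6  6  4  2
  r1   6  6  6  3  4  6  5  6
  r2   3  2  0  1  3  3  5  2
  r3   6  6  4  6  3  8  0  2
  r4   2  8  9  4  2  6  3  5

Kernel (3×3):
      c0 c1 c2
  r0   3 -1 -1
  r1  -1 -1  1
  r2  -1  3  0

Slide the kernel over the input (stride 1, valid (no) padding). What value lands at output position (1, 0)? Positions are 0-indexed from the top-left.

13

The receptive field on the input at this output position is [6 6 6 / 3 2 0 / 6 6 4]. Elementwise product with the kernel and sum: 6·3 + 6·-1 + 6·-1 + 3·-1 + 2·-1 + 0·1 + 6·-1 + 6·3.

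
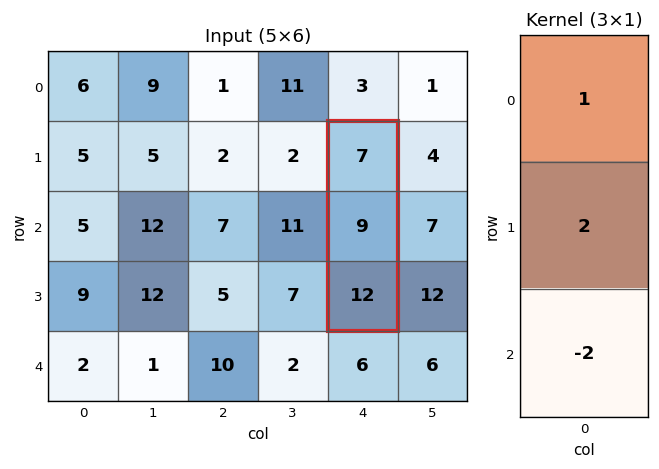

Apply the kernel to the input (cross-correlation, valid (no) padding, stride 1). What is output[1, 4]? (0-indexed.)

The receptive field on the input at this output position is [7 / 9 / 12]. Elementwise product with the kernel and sum: 7·1 + 9·2 + 12·-2.

1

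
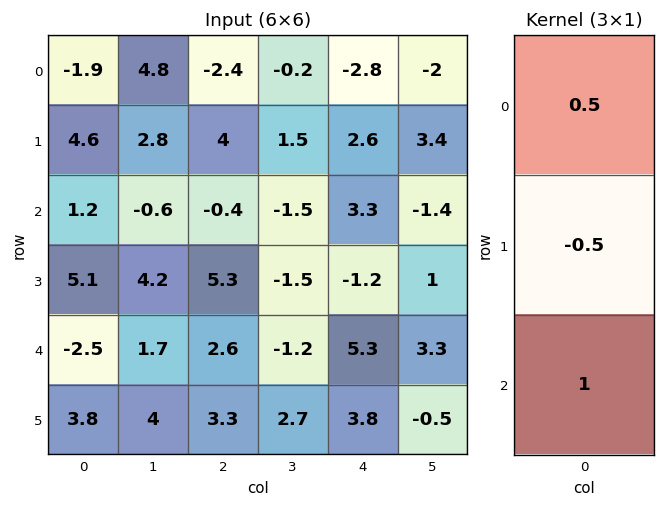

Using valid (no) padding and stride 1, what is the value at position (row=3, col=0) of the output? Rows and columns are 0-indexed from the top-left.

The receptive field on the input at this output position is [5.1 / -2.5 / 3.8]. Elementwise product with the kernel and sum: 5.1·0.5 + -2.5·-0.5 + 3.8·1.

7.6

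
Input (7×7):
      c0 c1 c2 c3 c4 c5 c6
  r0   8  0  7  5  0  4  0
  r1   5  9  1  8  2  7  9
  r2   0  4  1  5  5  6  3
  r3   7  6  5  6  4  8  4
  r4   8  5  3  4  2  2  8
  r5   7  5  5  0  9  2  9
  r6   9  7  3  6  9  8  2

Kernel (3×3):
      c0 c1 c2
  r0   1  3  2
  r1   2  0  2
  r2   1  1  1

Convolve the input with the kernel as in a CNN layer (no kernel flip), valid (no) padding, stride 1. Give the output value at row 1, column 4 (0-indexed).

The receptive field on the input at this output position is [2 7 9 / 5 6 3 / 4 8 4]. Elementwise product with the kernel and sum: 2·1 + 7·3 + 9·2 + 5·2 + 3·2 + 4·1 + 8·1 + 4·1.

73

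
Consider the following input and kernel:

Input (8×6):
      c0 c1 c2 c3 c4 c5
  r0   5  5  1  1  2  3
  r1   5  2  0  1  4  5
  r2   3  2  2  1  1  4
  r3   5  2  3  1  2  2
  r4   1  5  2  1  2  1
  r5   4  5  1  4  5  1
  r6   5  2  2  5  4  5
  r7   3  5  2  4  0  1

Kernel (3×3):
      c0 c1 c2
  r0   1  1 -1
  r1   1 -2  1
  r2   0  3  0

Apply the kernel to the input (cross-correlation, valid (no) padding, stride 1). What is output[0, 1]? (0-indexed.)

The receptive field on the input at this output position is [5 1 1 / 2 0 1 / 2 2 1]. Elementwise product with the kernel and sum: 5·1 + 1·1 + 1·-1 + 2·1 + 0·-2 + 1·1 + 2·3.

14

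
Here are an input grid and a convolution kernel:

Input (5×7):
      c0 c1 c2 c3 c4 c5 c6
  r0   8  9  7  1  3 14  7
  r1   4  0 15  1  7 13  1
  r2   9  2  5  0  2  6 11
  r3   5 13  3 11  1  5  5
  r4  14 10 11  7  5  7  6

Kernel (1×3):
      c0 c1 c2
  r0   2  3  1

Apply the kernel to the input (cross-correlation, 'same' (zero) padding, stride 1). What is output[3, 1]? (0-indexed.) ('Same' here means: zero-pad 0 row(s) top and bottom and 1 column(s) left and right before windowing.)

52

The receptive field on the zero-padded input at this output position is [5 13 3]. Elementwise product with the kernel and sum: 5·2 + 13·3 + 3·1.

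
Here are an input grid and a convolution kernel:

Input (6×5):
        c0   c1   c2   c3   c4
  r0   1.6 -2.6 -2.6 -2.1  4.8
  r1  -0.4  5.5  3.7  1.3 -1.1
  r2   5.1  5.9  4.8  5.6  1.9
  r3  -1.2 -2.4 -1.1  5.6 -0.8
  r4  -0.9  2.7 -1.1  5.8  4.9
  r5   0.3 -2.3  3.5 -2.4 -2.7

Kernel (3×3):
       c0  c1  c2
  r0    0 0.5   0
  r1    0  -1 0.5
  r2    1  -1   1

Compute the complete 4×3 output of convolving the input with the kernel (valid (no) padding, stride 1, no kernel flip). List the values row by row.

Output[0,0]: The receptive field on the input at this output position is [1.6 -2.6 -2.6 / -0.4 5.5 3.7 / 5.1 5.9 4.8]. Elementwise product with the kernel and sum: -2.6·0.5 + 5.5·-1 + 3.7·0.5 + 5.1·1 + 5.9·-1 + 4.8·1.

-0.95 2.35 -1.8
-0.65 4.15 -11.5
0.1 15.9 -5.2
1.65 -4.75 2.65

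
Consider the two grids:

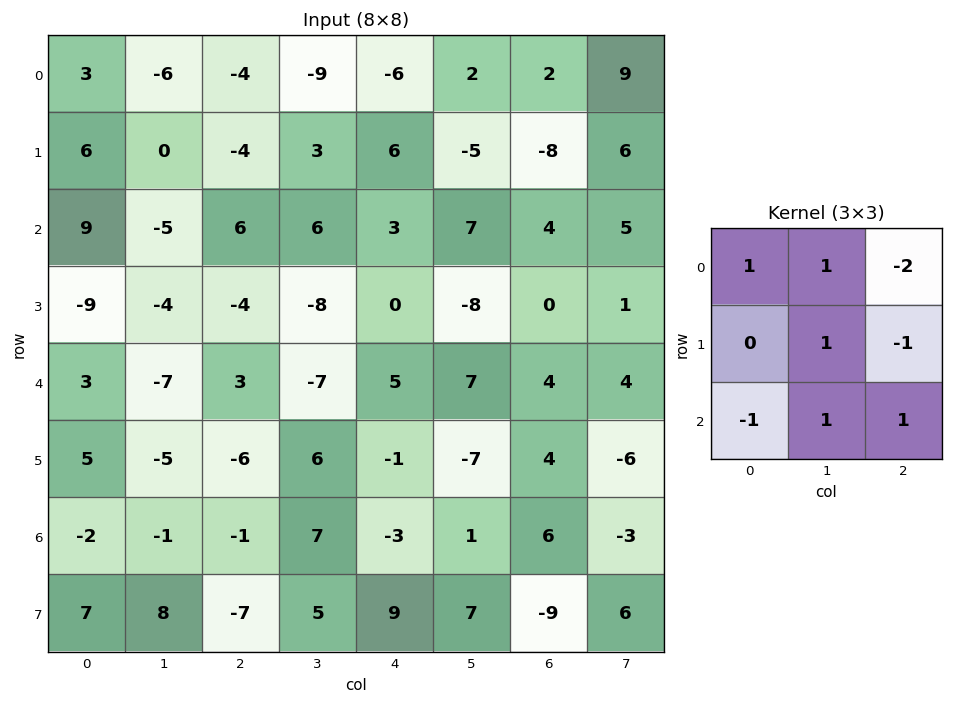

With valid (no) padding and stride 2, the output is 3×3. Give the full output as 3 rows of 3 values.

Output[0,0]: The receptive field on the input at this output position is [3 -6 -4 / 6 0 -4 / 9 -5 6]. Elementwise product with the kernel and sum: 3·1 + -6·1 + -4·-2 + 0·1 + -4·-1 + 9·-1 + -5·1 + 6·1.
Output[0,1]: The receptive field on the input at this output position is [-4 -9 -6 / -4 3 6 / 6 6 3]. Elementwise product with the kernel and sum: -4·1 + -9·1 + -6·-2 + 3·1 + 6·-1 + 6·-1 + 6·1 + 3·1.

1 -1 3
-15 -7 0
-9 -2 3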